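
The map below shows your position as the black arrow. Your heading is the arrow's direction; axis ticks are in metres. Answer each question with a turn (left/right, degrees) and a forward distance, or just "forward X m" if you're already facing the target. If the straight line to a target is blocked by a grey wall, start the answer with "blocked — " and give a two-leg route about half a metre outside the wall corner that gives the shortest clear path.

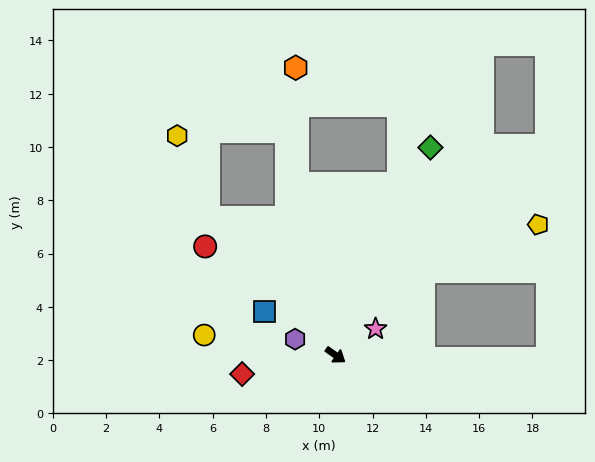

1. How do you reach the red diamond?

turn right 133°, forward 3.6 m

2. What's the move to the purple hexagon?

turn right 166°, forward 1.6 m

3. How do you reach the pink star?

turn left 69°, forward 1.8 m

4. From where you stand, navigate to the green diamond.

turn left 101°, forward 8.6 m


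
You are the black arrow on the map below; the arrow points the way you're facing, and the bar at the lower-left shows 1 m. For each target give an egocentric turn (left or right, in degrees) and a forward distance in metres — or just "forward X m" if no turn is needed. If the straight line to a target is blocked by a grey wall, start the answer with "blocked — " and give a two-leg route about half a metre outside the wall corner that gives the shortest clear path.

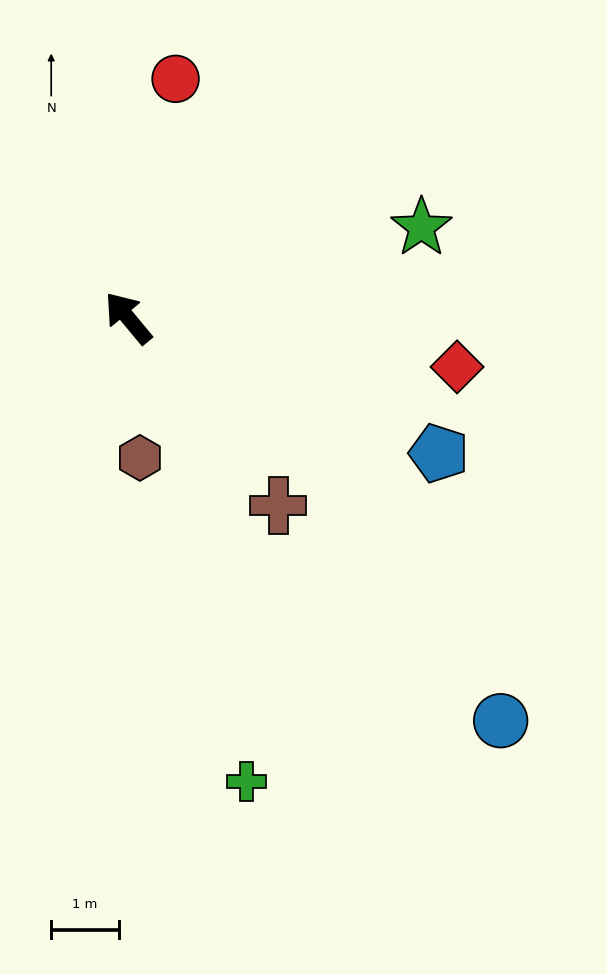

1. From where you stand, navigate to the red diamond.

turn right 138°, forward 4.9 m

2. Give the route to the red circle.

turn right 51°, forward 3.6 m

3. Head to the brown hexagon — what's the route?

turn left 145°, forward 2.1 m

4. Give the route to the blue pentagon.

turn right 153°, forward 5.0 m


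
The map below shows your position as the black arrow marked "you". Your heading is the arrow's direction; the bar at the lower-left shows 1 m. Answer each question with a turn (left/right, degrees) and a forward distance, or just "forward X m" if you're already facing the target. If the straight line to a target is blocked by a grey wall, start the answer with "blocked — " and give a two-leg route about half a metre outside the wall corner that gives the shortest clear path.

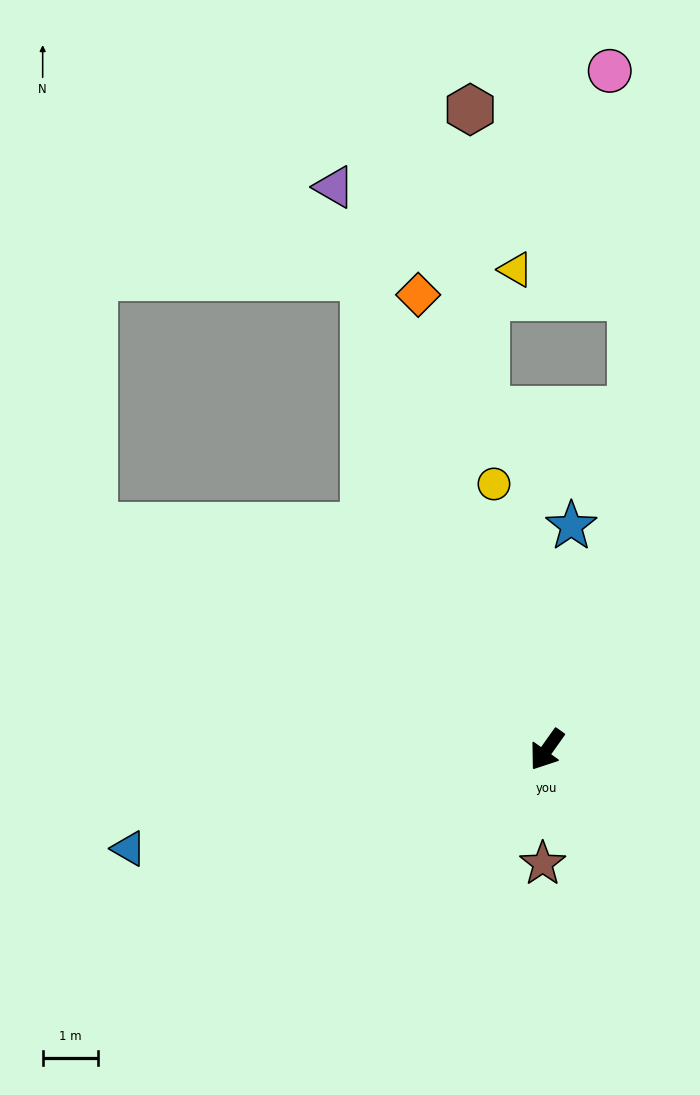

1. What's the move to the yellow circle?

turn right 133°, forward 4.9 m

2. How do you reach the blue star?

turn right 151°, forward 4.0 m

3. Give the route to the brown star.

turn left 33°, forward 2.0 m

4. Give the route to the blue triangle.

turn right 41°, forward 7.7 m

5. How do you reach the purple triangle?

turn right 124°, forward 10.8 m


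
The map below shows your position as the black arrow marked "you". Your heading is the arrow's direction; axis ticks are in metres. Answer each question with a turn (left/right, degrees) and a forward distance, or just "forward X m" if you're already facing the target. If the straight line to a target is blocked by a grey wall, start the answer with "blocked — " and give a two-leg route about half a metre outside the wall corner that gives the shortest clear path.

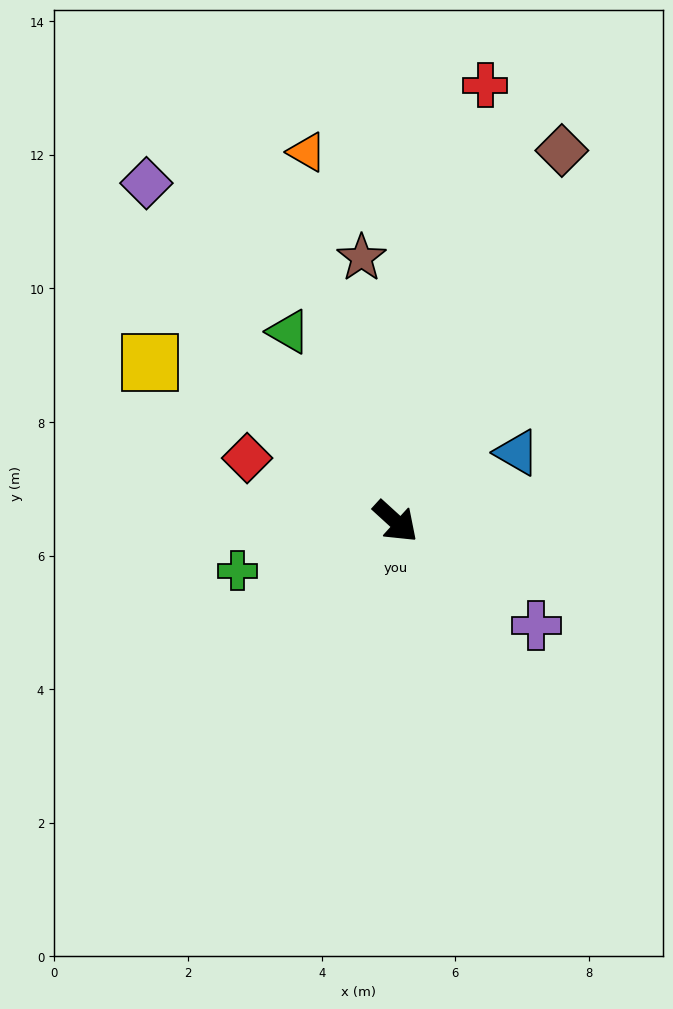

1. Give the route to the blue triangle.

turn left 72°, forward 2.1 m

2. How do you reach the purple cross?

turn left 6°, forward 2.6 m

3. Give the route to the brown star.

turn left 140°, forward 4.0 m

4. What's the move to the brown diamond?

turn left 108°, forward 6.1 m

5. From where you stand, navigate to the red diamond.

turn right 161°, forward 2.4 m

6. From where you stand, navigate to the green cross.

turn right 120°, forward 2.5 m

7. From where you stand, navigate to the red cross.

turn left 121°, forward 6.7 m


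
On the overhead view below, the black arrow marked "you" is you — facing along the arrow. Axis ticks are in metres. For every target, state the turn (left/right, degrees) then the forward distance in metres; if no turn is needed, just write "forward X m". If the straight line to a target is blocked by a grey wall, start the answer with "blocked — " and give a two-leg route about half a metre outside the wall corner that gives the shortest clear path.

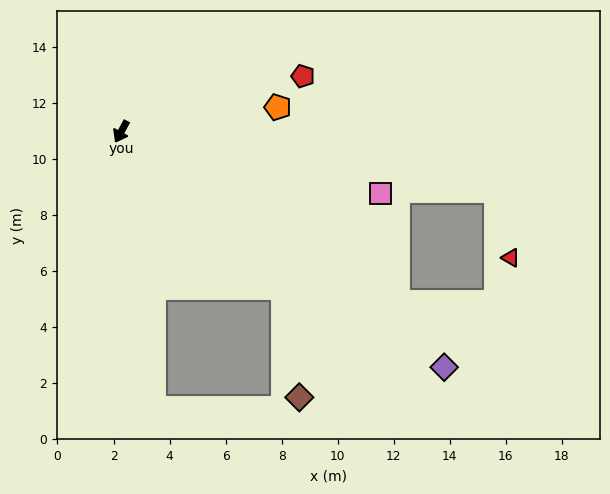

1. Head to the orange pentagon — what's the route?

turn left 127°, forward 5.7 m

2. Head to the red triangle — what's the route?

blocked — turn left 109°, forward 13.5 m, then turn right 68°, forward 2.4 m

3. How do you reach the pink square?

turn left 105°, forward 9.5 m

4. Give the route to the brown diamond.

blocked — turn left 74°, forward 8.0 m, then turn right 37°, forward 3.9 m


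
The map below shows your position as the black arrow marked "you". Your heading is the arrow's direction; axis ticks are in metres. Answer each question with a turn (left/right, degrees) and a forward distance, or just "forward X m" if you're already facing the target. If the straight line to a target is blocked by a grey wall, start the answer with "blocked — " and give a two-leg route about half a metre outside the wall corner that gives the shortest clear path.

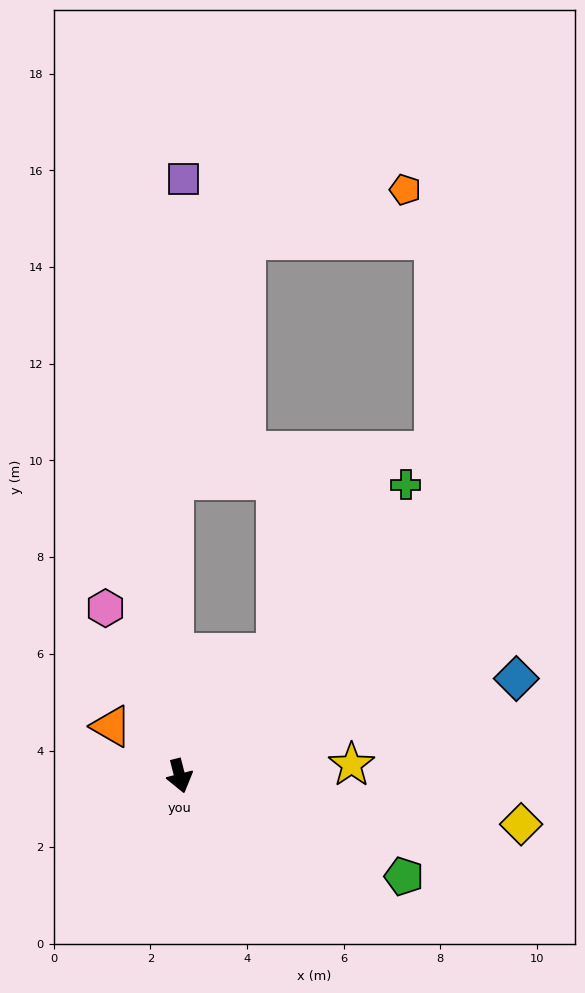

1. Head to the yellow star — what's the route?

turn left 79°, forward 3.6 m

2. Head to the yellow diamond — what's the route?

turn left 68°, forward 7.1 m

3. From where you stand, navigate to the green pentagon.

turn left 51°, forward 5.1 m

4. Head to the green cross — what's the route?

turn left 128°, forward 7.6 m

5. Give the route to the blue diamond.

turn left 92°, forward 7.2 m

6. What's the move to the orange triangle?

turn right 140°, forward 1.7 m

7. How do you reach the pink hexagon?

turn right 171°, forward 3.8 m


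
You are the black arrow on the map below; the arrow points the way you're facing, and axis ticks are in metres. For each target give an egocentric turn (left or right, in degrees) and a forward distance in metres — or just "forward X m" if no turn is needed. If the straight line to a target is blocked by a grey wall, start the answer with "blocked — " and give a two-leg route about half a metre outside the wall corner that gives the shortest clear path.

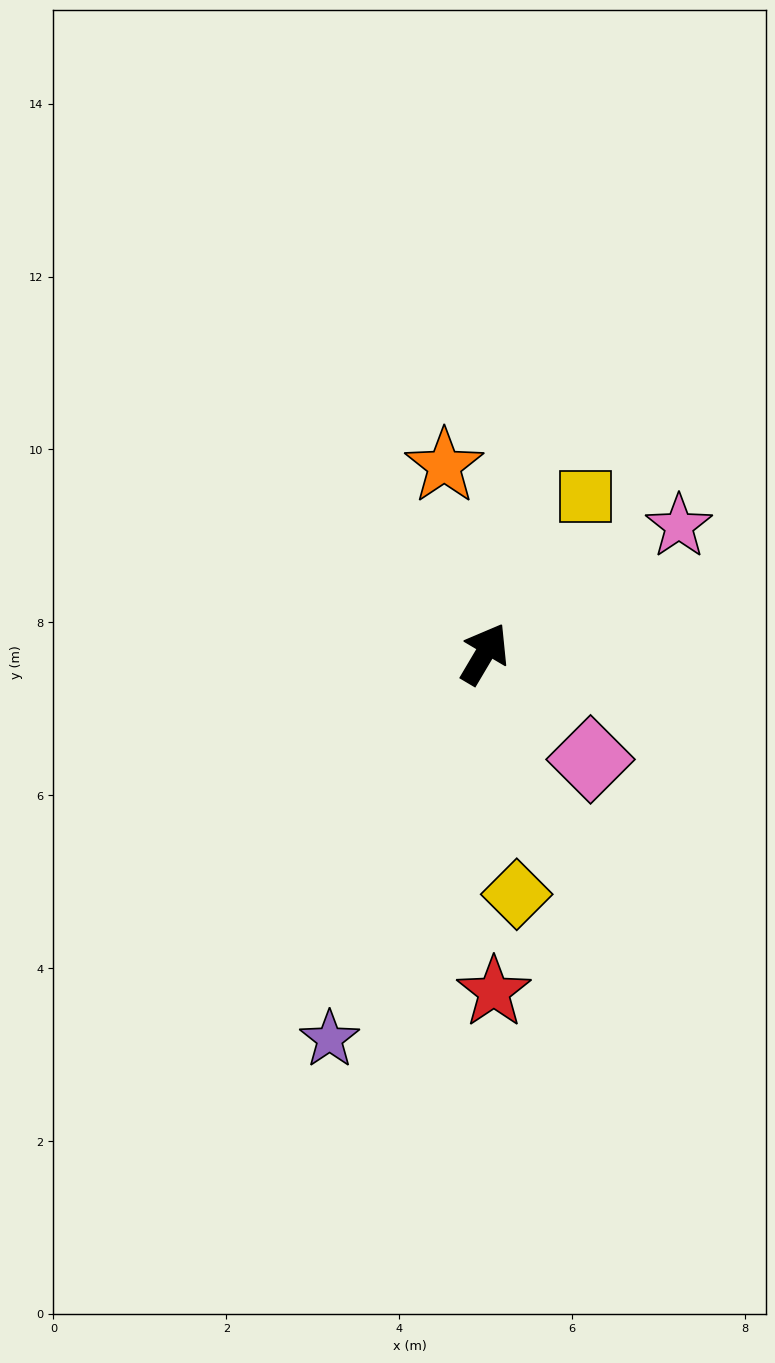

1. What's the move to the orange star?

turn left 43°, forward 2.2 m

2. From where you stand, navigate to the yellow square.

turn right 2°, forward 2.2 m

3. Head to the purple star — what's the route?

turn right 171°, forward 4.8 m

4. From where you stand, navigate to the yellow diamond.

turn right 142°, forward 2.8 m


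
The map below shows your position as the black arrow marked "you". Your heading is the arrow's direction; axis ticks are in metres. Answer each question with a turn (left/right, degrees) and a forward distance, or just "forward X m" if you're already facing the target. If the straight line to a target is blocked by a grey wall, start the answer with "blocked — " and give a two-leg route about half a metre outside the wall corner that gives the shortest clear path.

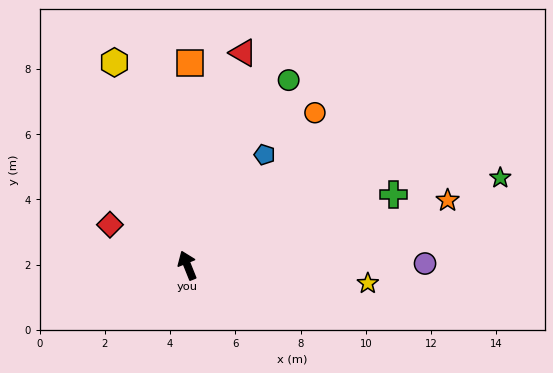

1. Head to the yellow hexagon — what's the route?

turn right 2°, forward 6.6 m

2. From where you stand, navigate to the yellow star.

turn right 118°, forward 5.6 m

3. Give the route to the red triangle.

turn right 37°, forward 6.7 m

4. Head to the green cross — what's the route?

turn right 93°, forward 6.7 m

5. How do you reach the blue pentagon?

turn right 57°, forward 4.1 m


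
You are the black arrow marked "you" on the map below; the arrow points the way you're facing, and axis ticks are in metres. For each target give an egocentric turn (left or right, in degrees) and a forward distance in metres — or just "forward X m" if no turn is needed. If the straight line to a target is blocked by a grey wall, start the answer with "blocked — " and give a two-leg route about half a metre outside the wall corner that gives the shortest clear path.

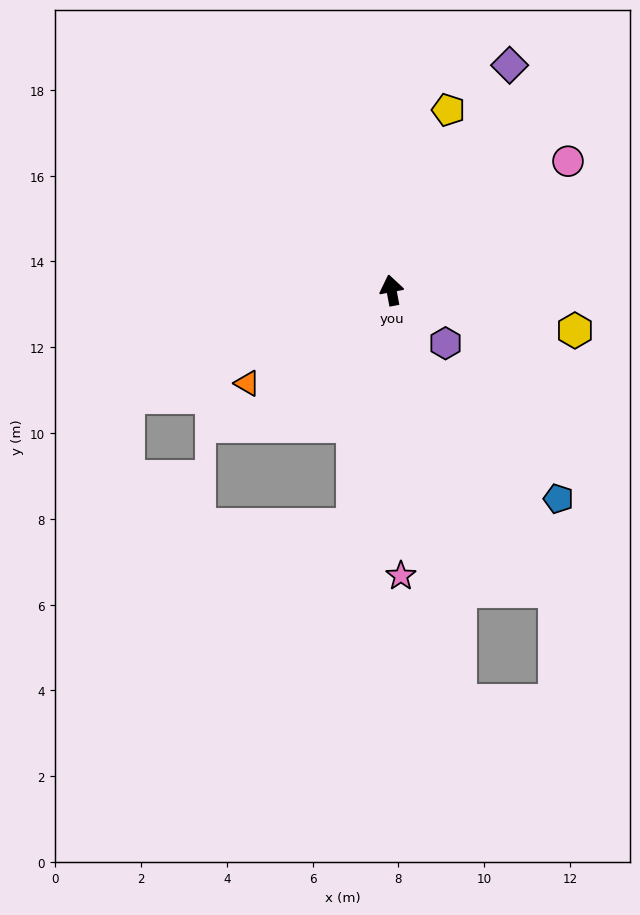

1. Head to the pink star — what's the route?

turn left 171°, forward 6.7 m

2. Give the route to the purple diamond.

turn right 38°, forward 5.9 m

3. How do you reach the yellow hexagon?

turn right 113°, forward 4.4 m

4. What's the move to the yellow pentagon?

turn right 28°, forward 4.4 m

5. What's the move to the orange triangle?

turn left 112°, forward 4.0 m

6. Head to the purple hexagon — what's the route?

turn right 145°, forward 1.8 m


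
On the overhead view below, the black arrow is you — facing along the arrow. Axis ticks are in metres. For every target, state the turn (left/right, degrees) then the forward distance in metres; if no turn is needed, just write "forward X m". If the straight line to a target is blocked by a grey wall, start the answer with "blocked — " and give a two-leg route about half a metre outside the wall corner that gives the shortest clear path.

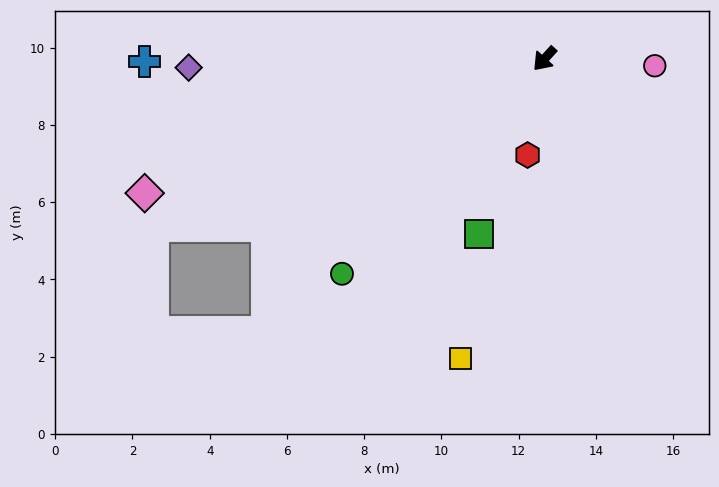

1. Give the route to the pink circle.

turn left 129°, forward 2.9 m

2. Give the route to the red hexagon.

turn left 32°, forward 2.5 m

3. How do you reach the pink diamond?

turn right 29°, forward 10.9 m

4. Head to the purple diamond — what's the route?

turn right 46°, forward 9.2 m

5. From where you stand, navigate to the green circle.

forward 7.6 m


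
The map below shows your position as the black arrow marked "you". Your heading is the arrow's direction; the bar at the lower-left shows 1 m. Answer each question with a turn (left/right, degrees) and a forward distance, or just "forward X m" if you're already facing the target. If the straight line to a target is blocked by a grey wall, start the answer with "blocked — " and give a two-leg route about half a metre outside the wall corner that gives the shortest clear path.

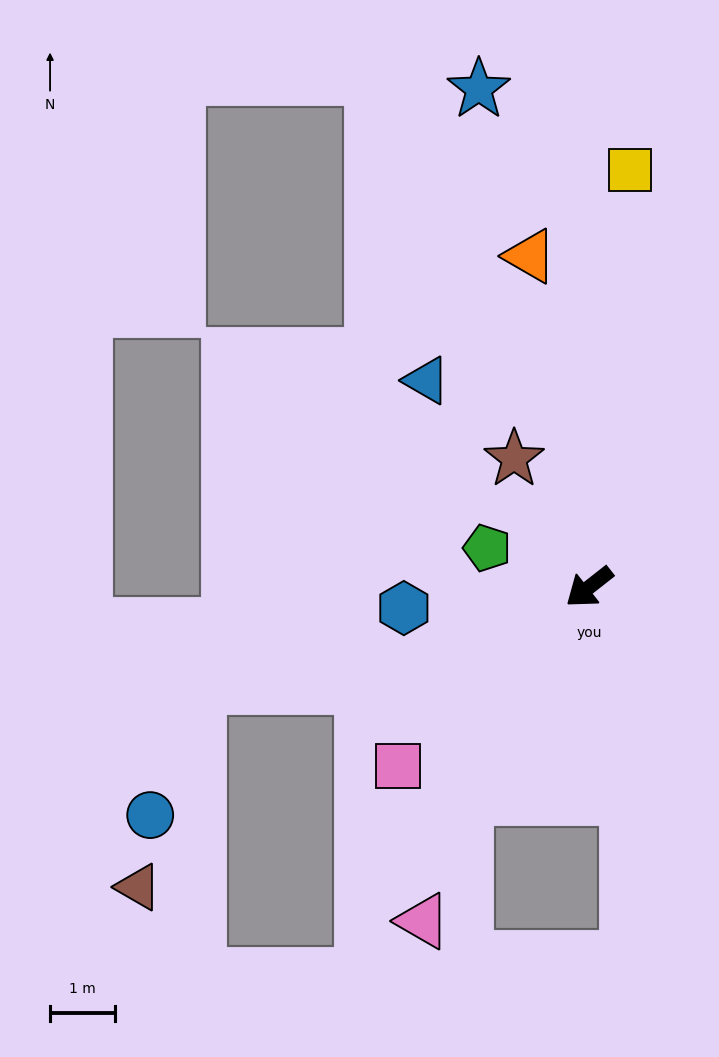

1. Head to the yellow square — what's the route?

turn right 134°, forward 6.5 m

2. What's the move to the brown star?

turn right 98°, forward 2.3 m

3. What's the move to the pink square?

turn left 5°, forward 4.0 m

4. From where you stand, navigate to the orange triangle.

turn right 118°, forward 5.2 m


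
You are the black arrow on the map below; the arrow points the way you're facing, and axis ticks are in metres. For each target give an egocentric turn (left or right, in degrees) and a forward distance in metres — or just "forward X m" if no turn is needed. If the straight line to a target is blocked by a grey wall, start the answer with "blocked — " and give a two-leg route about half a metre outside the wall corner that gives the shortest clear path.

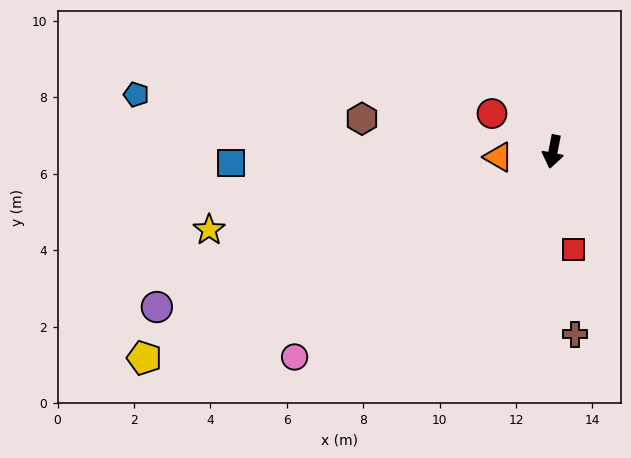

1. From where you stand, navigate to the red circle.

turn right 111°, forward 1.9 m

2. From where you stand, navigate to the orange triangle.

turn right 73°, forward 1.4 m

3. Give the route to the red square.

turn left 23°, forward 2.6 m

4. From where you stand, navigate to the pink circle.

turn right 40°, forward 8.6 m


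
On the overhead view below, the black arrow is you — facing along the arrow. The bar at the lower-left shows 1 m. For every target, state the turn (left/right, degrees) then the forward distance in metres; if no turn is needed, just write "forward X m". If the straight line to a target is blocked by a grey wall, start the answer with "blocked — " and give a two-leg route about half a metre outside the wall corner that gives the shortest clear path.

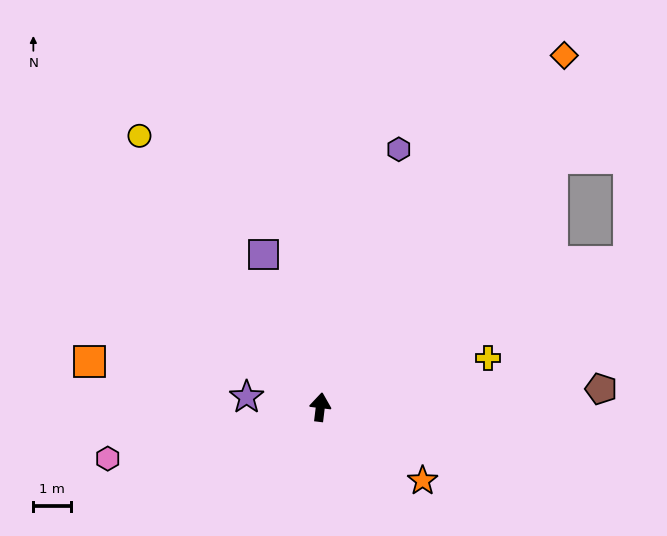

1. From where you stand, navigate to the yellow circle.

turn left 41°, forward 8.6 m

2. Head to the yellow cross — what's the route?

turn right 67°, forward 4.6 m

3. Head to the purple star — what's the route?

turn left 89°, forward 2.0 m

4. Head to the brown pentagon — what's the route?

turn right 79°, forward 7.5 m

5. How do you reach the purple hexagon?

turn right 10°, forward 7.1 m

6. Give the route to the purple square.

turn left 27°, forward 4.3 m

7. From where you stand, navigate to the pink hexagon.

turn left 111°, forward 5.8 m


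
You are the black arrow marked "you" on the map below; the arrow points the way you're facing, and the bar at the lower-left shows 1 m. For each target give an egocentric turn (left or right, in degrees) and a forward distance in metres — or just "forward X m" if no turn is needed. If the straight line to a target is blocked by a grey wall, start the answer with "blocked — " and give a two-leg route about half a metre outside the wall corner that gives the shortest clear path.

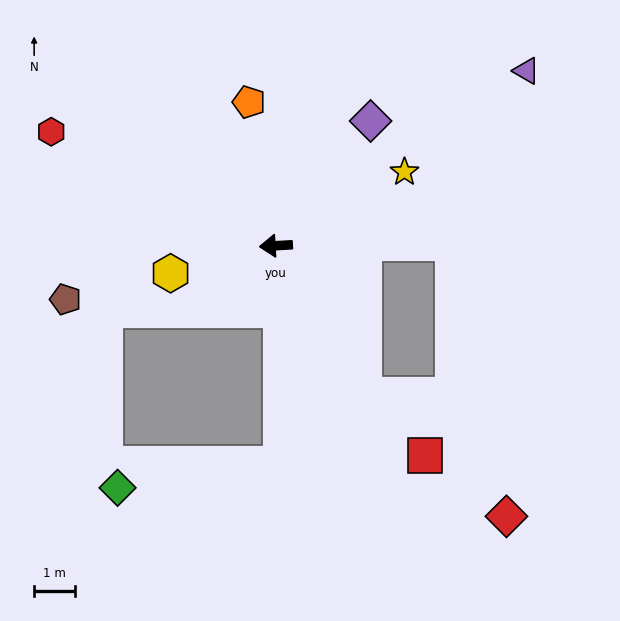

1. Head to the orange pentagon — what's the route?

turn right 83°, forward 3.6 m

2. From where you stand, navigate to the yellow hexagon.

turn left 11°, forward 2.7 m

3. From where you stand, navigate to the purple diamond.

turn right 131°, forward 3.8 m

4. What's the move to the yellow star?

turn right 153°, forward 3.6 m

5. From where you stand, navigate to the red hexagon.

turn right 30°, forward 6.1 m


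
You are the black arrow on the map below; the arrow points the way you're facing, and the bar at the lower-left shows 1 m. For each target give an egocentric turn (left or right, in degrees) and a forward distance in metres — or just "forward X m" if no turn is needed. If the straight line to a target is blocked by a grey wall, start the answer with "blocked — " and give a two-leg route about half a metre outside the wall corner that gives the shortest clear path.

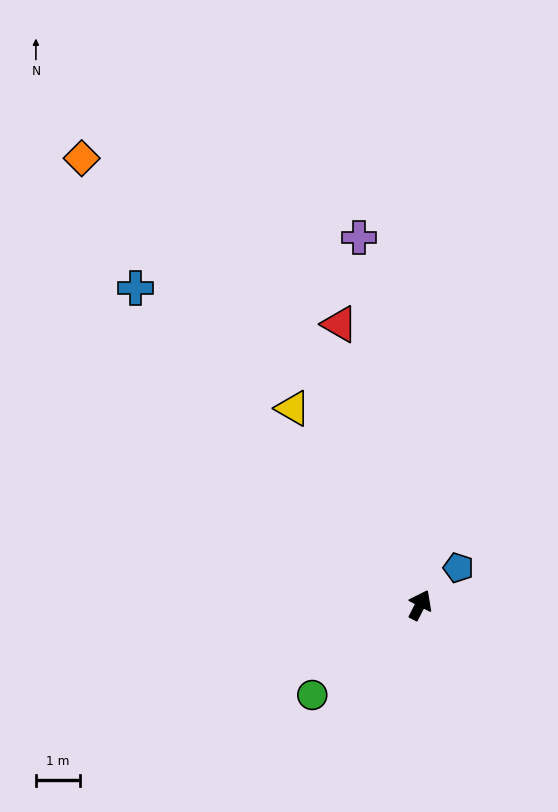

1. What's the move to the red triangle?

turn left 43°, forward 6.7 m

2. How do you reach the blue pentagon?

turn right 19°, forward 1.2 m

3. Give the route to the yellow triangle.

turn left 60°, forward 5.4 m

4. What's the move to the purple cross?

turn left 36°, forward 8.5 m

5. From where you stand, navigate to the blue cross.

turn left 69°, forward 9.8 m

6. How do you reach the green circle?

turn left 157°, forward 3.2 m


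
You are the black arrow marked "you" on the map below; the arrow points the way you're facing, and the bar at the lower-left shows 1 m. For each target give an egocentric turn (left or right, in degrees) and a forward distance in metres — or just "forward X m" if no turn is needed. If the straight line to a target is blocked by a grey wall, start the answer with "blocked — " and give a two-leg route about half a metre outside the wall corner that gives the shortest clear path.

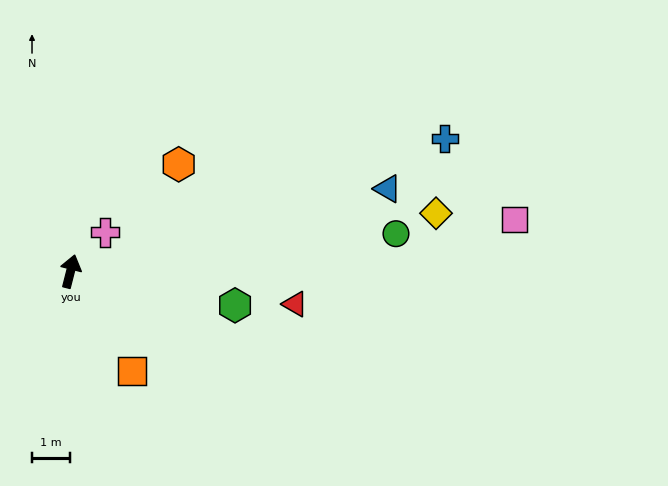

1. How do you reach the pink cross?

turn right 27°, forward 1.4 m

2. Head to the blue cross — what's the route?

turn right 56°, forward 10.3 m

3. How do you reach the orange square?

turn right 134°, forward 3.1 m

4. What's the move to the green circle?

turn right 69°, forward 8.5 m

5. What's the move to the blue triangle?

turn right 61°, forward 8.5 m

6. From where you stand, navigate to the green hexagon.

turn right 87°, forward 4.4 m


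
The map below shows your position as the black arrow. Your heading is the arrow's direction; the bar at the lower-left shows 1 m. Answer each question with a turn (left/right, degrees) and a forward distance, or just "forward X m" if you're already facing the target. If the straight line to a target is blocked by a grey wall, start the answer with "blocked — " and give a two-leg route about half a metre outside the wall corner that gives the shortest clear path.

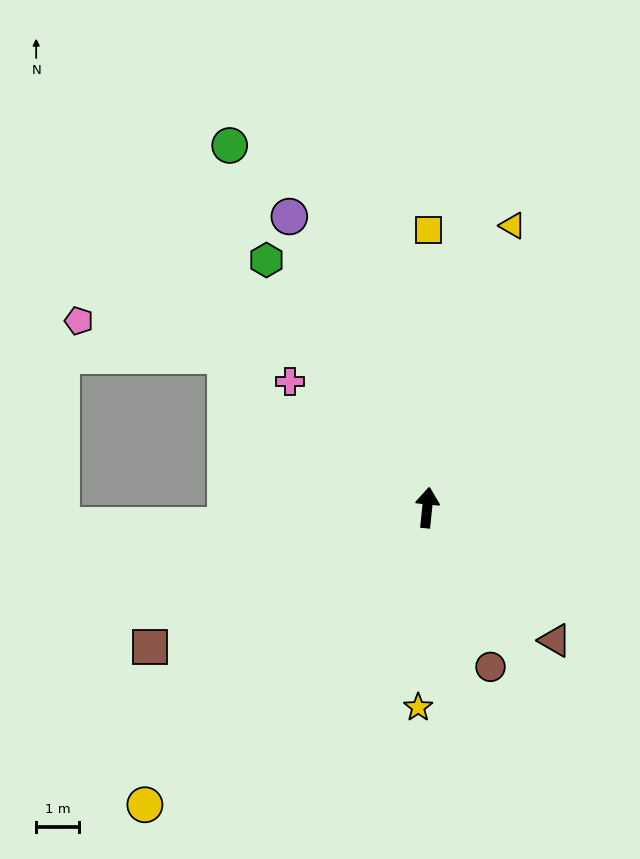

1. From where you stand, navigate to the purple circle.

turn left 31°, forward 7.6 m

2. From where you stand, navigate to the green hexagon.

turn left 39°, forward 6.9 m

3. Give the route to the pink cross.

turn left 53°, forward 4.4 m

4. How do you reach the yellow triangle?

turn right 11°, forward 6.9 m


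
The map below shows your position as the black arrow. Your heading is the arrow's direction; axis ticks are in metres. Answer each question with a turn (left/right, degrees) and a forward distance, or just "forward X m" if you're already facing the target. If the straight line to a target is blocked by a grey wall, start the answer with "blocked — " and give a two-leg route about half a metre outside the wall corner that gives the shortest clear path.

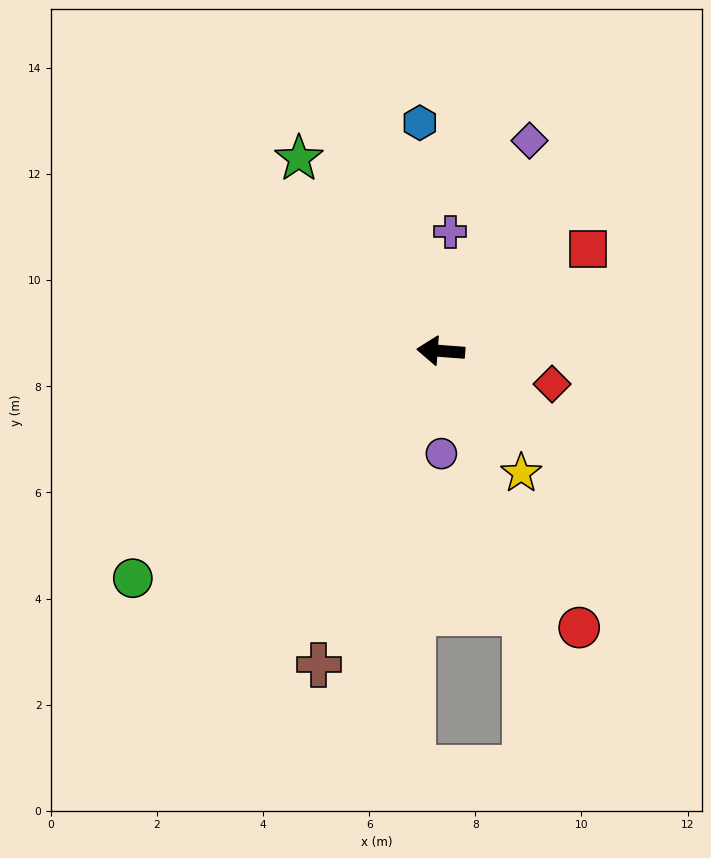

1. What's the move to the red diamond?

turn left 168°, forward 2.2 m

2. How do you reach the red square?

turn right 141°, forward 3.4 m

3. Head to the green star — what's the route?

turn right 49°, forward 4.5 m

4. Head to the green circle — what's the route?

turn left 41°, forward 7.2 m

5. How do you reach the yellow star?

turn left 128°, forward 2.8 m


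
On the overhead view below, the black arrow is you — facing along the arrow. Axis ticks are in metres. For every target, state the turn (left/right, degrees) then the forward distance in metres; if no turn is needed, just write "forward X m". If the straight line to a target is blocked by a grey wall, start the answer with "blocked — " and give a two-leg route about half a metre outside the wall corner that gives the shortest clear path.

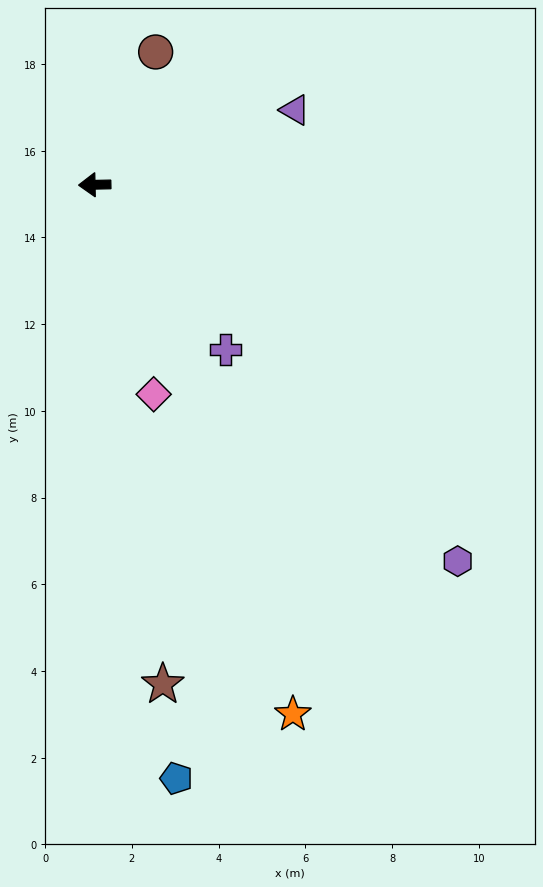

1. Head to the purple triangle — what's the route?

turn right 161°, forward 4.9 m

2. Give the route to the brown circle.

turn right 116°, forward 3.4 m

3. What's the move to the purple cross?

turn left 127°, forward 4.9 m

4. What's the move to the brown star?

turn left 96°, forward 11.6 m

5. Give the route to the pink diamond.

turn left 104°, forward 5.0 m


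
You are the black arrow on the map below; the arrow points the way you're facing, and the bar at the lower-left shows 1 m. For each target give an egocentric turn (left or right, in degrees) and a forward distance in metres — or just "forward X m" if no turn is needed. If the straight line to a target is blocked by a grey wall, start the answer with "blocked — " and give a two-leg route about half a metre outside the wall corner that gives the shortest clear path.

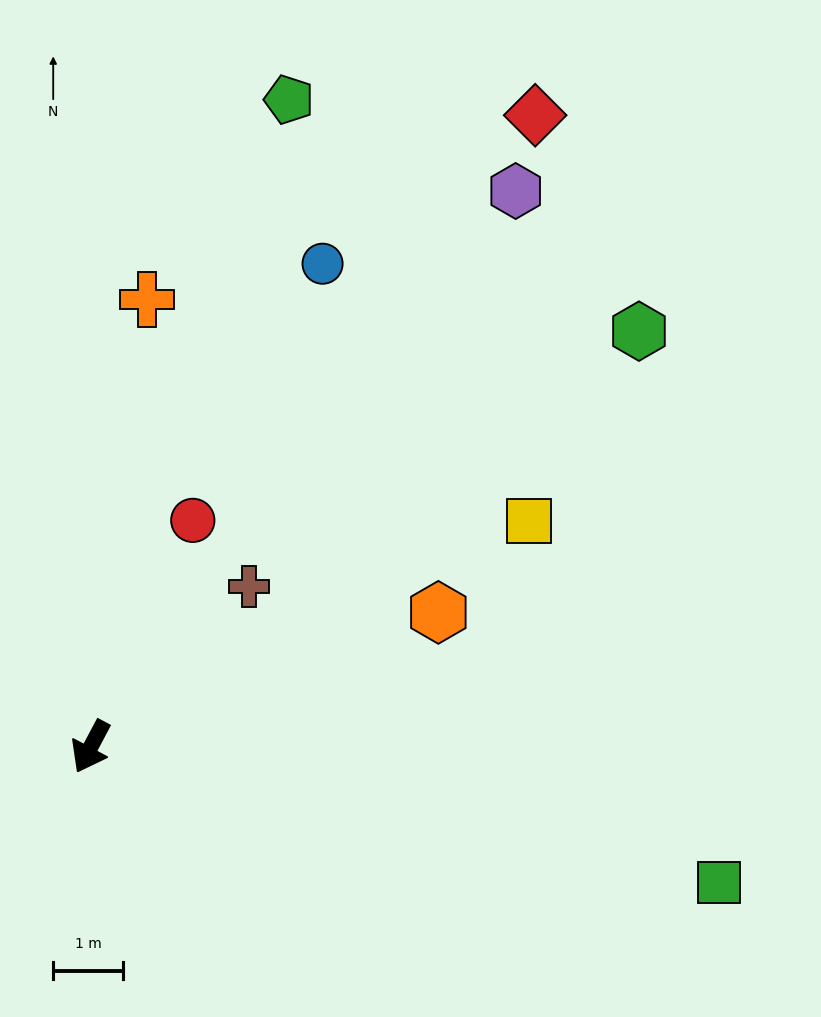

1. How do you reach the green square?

turn left 106°, forward 9.2 m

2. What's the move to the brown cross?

turn left 163°, forward 3.2 m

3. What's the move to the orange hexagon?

turn left 139°, forward 5.3 m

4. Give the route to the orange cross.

turn right 159°, forward 6.4 m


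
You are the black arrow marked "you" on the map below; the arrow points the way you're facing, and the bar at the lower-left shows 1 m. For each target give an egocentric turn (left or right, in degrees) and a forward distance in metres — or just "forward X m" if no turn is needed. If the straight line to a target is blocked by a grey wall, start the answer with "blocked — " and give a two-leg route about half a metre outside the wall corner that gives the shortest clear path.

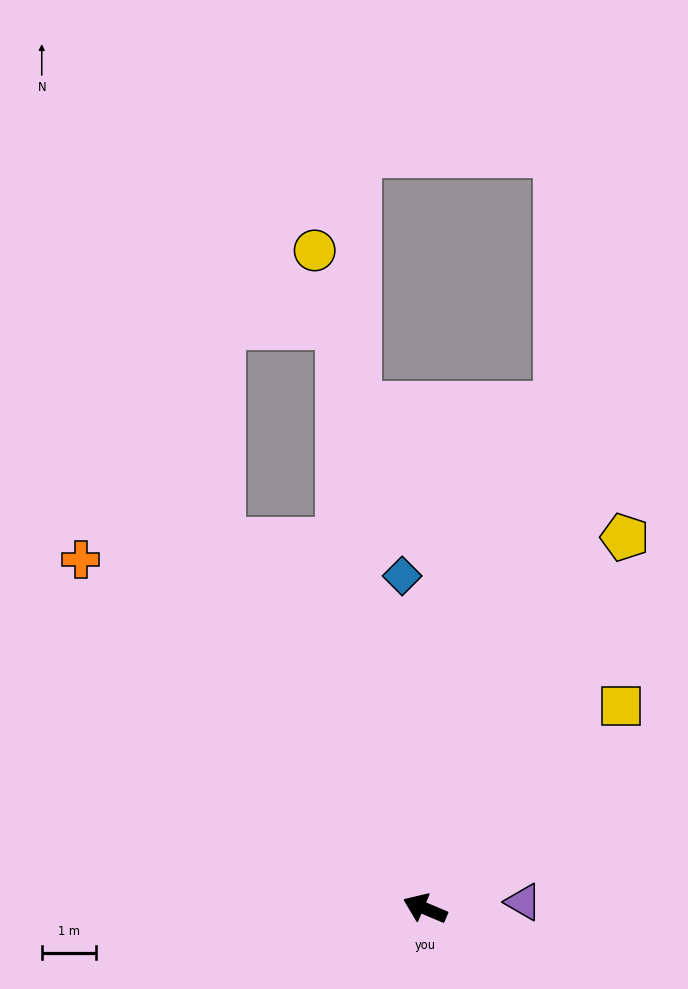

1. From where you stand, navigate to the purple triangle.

turn right 153°, forward 1.8 m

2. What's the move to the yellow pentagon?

turn right 95°, forward 7.8 m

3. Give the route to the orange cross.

turn right 23°, forward 9.0 m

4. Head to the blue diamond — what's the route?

turn right 63°, forward 6.1 m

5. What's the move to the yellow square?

turn right 111°, forward 5.2 m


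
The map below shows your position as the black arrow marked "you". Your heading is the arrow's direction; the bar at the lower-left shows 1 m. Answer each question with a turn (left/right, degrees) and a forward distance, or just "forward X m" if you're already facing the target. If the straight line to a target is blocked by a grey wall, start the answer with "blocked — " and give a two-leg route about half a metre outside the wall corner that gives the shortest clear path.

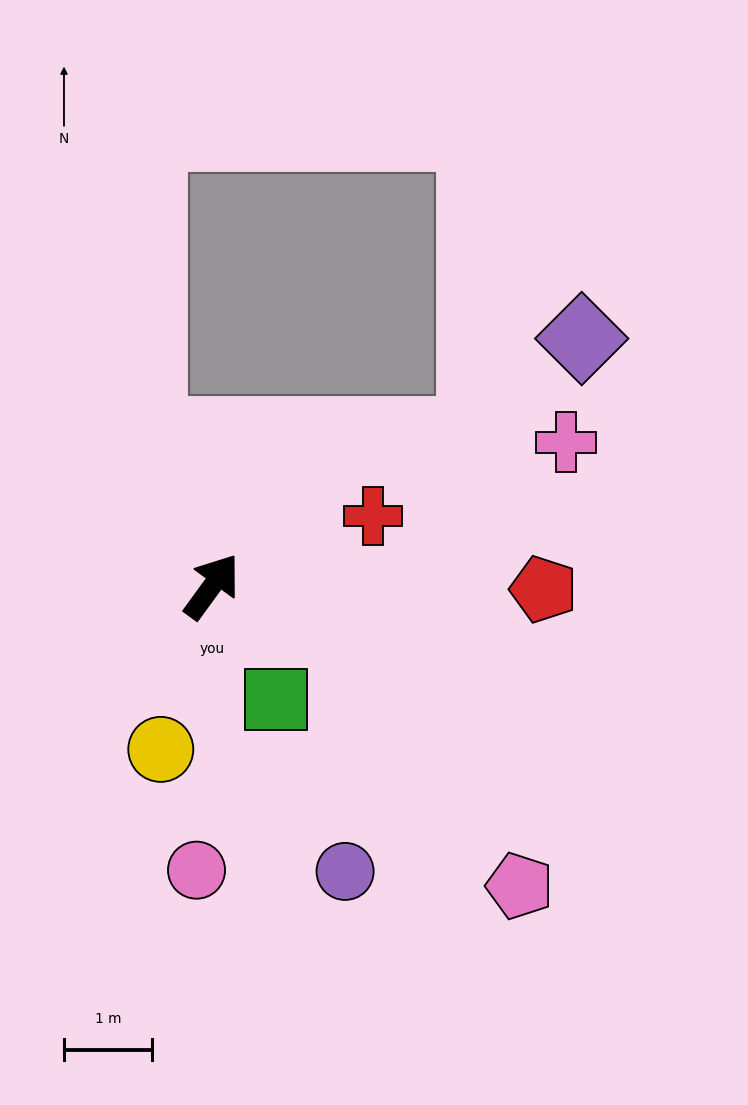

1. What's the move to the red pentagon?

turn right 54°, forward 3.8 m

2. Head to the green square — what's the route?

turn right 114°, forward 1.5 m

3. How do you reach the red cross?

turn right 30°, forward 2.0 m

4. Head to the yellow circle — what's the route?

turn right 161°, forward 1.9 m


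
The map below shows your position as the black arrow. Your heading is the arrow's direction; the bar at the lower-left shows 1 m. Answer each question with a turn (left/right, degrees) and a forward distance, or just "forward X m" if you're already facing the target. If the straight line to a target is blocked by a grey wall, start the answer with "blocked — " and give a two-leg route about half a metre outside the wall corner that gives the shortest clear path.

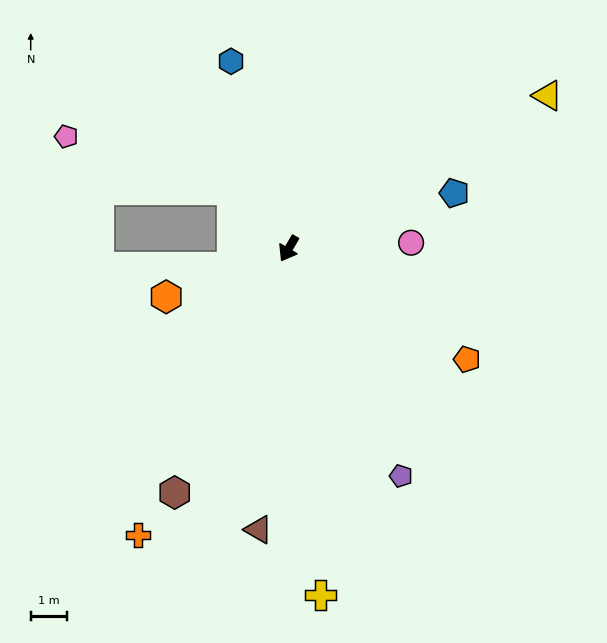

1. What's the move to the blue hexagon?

turn right 132°, forward 5.4 m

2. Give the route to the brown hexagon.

turn left 5°, forward 7.4 m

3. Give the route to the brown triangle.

turn left 24°, forward 7.8 m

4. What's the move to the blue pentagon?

turn left 139°, forward 4.8 m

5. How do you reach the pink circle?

turn left 123°, forward 3.4 m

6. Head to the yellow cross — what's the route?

turn left 36°, forward 9.6 m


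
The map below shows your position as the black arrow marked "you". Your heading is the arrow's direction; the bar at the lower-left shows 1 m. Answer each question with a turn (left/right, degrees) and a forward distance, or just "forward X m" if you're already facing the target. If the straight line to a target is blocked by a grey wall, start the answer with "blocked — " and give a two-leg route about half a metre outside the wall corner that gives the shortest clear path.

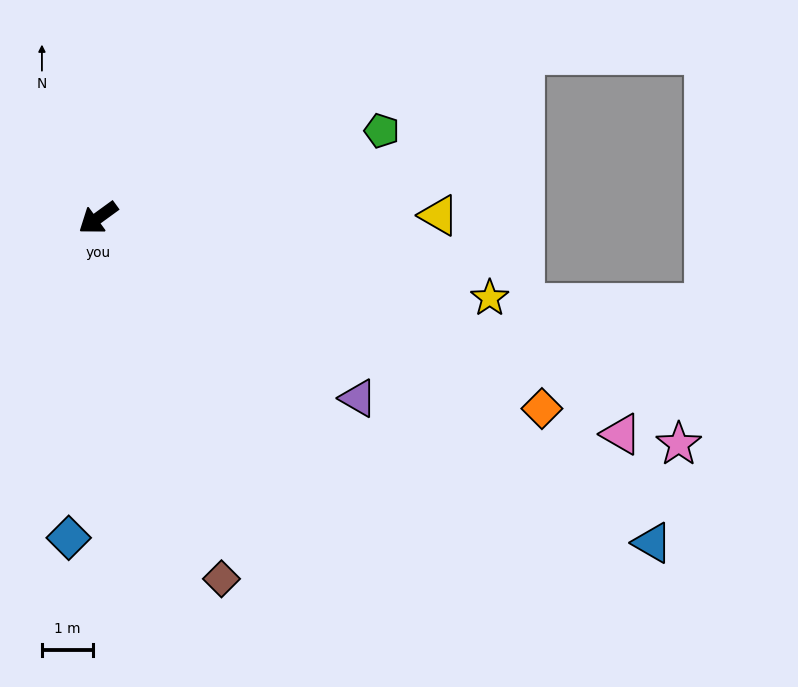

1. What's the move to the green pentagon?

turn left 161°, forward 5.8 m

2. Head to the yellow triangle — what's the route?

turn left 144°, forward 6.6 m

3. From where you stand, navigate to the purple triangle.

turn left 109°, forward 6.1 m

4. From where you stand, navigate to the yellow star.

turn left 132°, forward 7.8 m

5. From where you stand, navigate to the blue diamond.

turn left 49°, forward 6.2 m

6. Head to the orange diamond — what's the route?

turn left 121°, forward 9.4 m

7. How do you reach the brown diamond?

turn left 73°, forward 7.4 m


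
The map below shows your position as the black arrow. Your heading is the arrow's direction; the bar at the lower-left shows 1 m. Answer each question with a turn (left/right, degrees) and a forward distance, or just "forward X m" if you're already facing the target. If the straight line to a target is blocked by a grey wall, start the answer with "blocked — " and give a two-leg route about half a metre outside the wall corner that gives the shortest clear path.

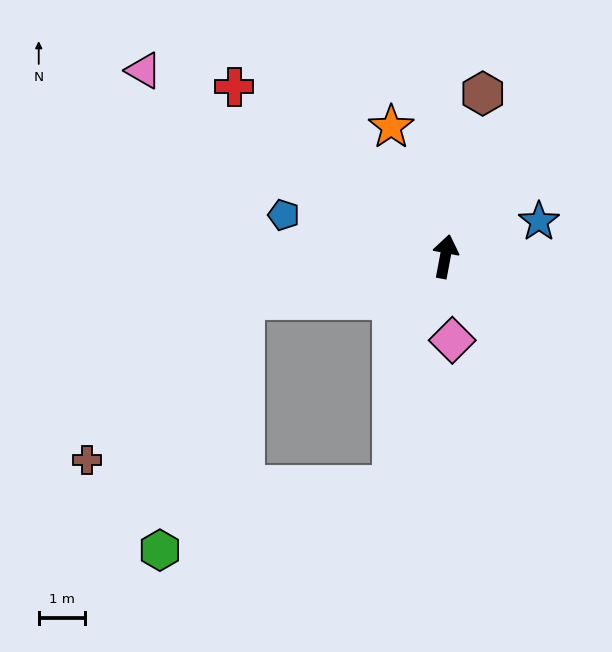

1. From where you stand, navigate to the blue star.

turn right 59°, forward 2.1 m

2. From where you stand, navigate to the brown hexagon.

turn right 2°, forward 3.6 m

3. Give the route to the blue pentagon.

turn left 86°, forward 3.6 m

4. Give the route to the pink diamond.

turn right 165°, forward 1.8 m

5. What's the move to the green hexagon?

blocked — turn left 113°, forward 4.4 m, then turn left 59°, forward 5.7 m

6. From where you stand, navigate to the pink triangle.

turn left 69°, forward 7.6 m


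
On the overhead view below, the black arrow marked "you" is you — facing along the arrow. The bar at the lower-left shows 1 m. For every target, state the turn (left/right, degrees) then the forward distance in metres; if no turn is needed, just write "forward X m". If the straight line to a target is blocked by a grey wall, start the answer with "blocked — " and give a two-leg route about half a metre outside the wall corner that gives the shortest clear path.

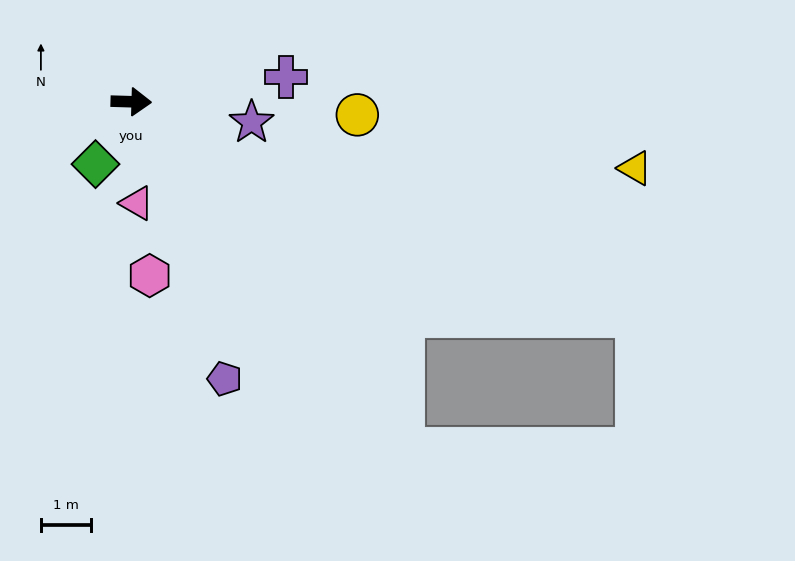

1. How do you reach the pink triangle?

turn right 85°, forward 2.0 m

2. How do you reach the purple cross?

turn left 11°, forward 3.1 m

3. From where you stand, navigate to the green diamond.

turn right 118°, forward 1.4 m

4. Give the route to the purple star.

turn right 8°, forward 2.4 m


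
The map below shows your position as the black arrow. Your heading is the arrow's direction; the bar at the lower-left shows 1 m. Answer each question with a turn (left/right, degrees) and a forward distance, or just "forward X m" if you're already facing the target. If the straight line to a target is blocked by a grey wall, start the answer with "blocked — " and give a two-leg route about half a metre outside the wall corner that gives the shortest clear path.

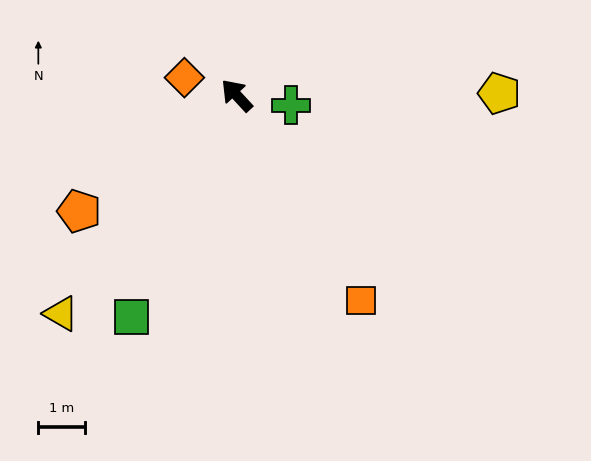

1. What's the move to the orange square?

turn left 168°, forward 5.1 m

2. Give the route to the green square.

turn left 112°, forward 5.3 m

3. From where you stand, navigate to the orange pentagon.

turn left 84°, forward 4.2 m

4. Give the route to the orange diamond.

turn left 29°, forward 1.2 m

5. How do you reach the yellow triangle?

turn left 98°, forward 6.0 m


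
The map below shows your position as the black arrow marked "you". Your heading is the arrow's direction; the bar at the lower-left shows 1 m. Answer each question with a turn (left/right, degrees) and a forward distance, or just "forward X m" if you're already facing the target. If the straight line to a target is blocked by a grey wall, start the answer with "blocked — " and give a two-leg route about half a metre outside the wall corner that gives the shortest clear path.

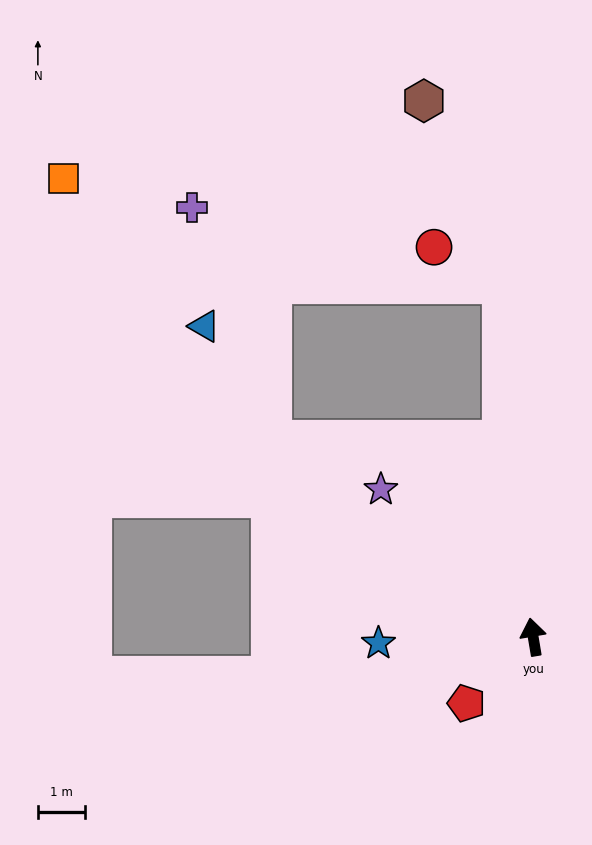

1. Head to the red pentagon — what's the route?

turn left 125°, forward 2.0 m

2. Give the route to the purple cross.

blocked — turn left 44°, forward 6.9 m, then turn right 35°, forward 5.2 m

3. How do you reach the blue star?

turn left 83°, forward 3.3 m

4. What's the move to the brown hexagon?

blocked — turn right 5°, forward 7.5 m, then turn left 19°, forward 4.2 m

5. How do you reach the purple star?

turn left 36°, forward 4.5 m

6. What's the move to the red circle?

blocked — turn right 5°, forward 7.5 m, then turn left 57°, forward 1.6 m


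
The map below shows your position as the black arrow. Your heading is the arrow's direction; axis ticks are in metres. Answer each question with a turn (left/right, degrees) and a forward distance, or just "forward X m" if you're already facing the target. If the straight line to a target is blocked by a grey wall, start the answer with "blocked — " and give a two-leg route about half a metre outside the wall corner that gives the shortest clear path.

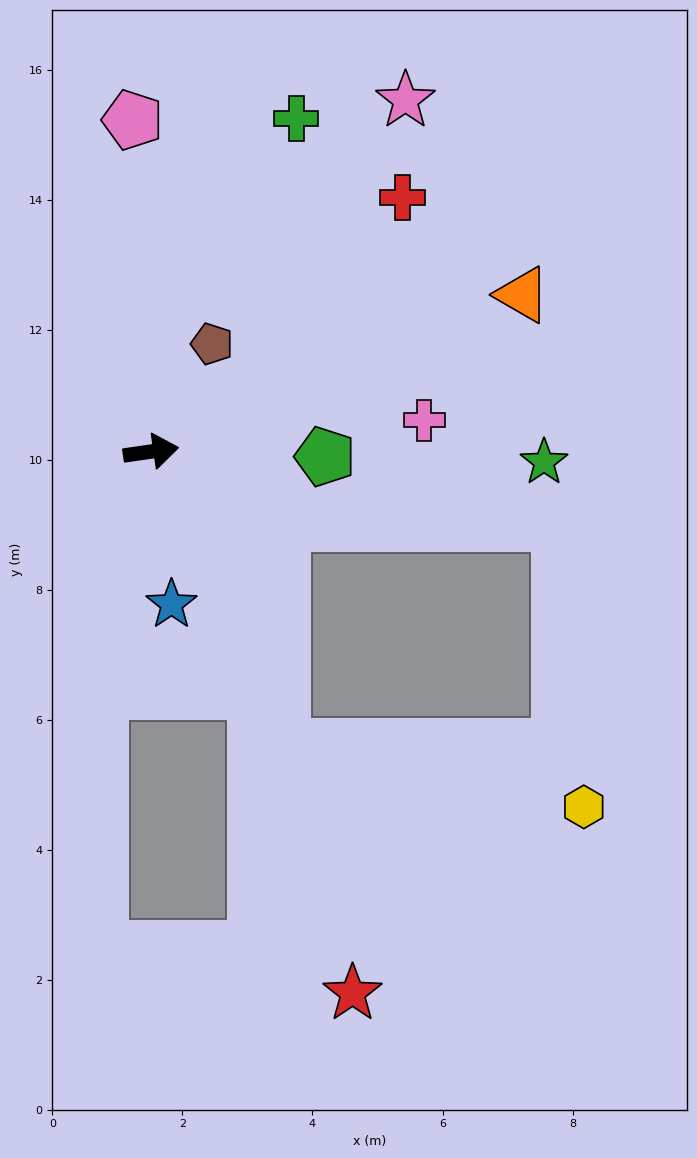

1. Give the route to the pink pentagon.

turn left 85°, forward 5.1 m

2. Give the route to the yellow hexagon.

blocked — turn right 74°, forward 5.0 m, then turn left 54°, forward 4.7 m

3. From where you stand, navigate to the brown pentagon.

turn left 52°, forward 1.9 m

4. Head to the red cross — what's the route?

turn left 37°, forward 5.5 m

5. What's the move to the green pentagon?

turn right 10°, forward 2.7 m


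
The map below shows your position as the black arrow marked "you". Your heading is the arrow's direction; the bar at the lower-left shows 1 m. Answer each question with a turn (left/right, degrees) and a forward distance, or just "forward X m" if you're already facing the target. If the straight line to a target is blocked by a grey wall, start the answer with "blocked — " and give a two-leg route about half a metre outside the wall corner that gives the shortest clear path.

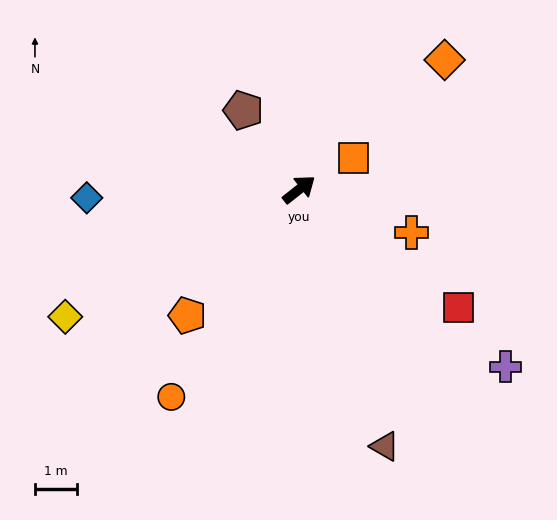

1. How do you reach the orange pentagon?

turn right 170°, forward 4.0 m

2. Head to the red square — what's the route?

turn right 75°, forward 4.7 m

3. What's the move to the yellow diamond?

turn left 170°, forward 6.4 m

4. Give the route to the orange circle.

turn right 160°, forward 5.8 m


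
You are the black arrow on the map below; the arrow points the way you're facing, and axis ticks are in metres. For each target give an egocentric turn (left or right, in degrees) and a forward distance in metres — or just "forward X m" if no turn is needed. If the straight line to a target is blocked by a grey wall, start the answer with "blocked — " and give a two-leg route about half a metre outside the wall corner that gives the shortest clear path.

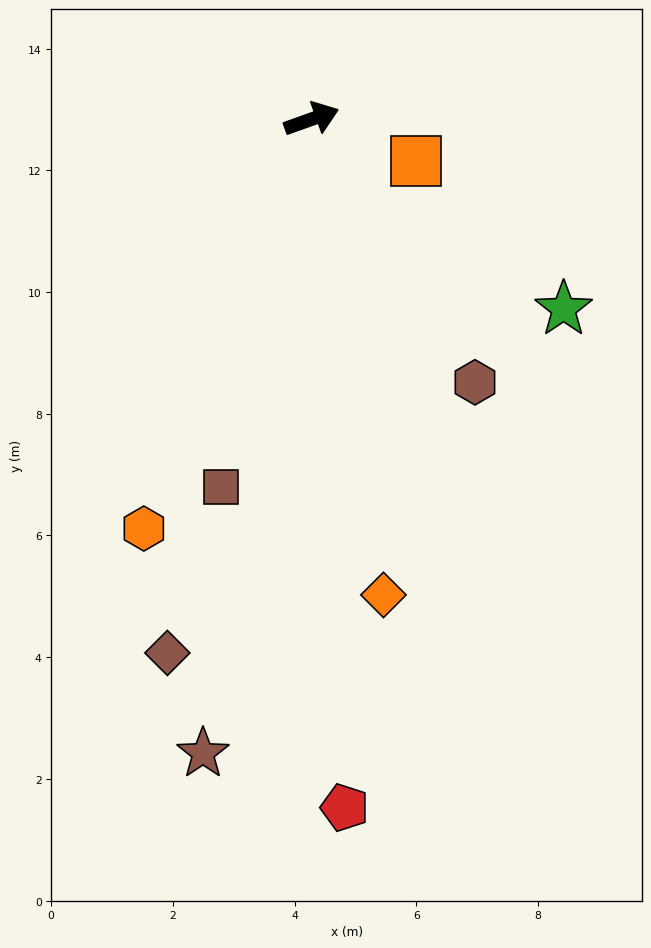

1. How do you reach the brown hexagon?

turn right 78°, forward 5.1 m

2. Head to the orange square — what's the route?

turn right 41°, forward 1.9 m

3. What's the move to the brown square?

turn right 123°, forward 6.2 m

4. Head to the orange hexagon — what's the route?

turn right 132°, forward 7.3 m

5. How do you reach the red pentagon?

turn right 107°, forward 11.3 m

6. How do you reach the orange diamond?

turn right 101°, forward 7.9 m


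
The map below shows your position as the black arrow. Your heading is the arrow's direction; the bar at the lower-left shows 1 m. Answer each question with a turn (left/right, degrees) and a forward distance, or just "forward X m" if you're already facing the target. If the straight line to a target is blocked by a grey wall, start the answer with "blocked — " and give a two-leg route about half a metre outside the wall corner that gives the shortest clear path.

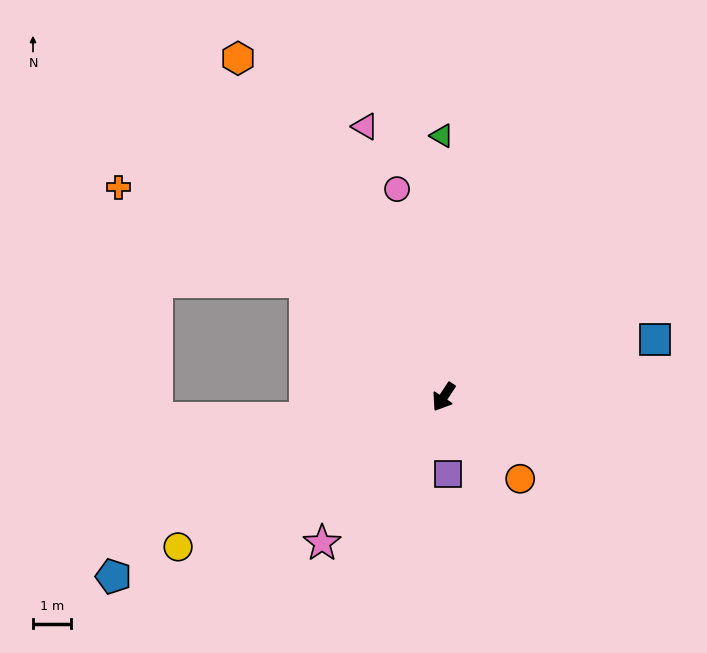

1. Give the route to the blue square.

turn left 138°, forward 5.7 m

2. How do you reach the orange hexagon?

turn right 115°, forward 10.4 m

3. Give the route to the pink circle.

turn right 134°, forward 5.6 m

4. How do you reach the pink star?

turn right 6°, forward 5.0 m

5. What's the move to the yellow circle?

turn right 27°, forward 8.0 m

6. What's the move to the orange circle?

turn left 76°, forward 2.9 m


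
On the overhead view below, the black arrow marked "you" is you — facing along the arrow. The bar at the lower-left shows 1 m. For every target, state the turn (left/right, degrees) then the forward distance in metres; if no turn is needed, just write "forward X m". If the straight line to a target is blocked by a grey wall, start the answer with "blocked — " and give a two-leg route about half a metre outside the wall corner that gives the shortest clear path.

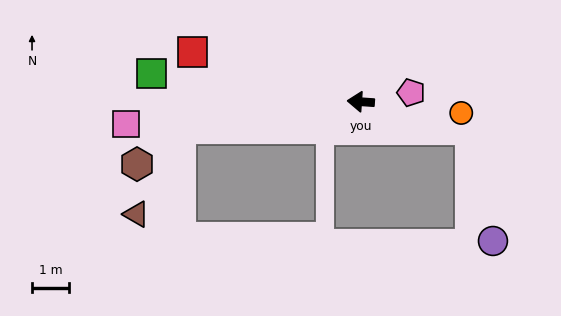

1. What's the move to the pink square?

turn left 9°, forward 6.4 m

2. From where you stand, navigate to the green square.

turn right 4°, forward 5.7 m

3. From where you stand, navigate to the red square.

turn right 13°, forward 4.7 m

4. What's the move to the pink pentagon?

turn right 166°, forward 1.4 m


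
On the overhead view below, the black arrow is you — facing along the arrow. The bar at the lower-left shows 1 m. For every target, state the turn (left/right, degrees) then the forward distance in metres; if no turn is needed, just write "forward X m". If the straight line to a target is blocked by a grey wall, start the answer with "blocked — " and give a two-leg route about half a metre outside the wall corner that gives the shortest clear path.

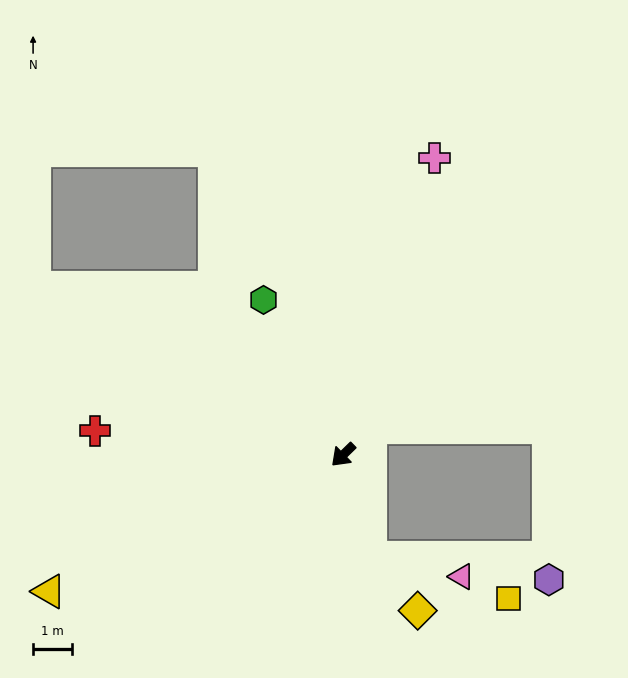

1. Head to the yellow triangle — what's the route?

turn right 19°, forward 8.2 m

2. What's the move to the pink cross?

turn right 151°, forward 7.9 m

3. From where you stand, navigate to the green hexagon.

turn right 107°, forward 4.4 m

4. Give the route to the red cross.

turn right 50°, forward 6.3 m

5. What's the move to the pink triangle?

blocked — turn left 60°, forward 2.7 m, then turn left 64°, forward 2.4 m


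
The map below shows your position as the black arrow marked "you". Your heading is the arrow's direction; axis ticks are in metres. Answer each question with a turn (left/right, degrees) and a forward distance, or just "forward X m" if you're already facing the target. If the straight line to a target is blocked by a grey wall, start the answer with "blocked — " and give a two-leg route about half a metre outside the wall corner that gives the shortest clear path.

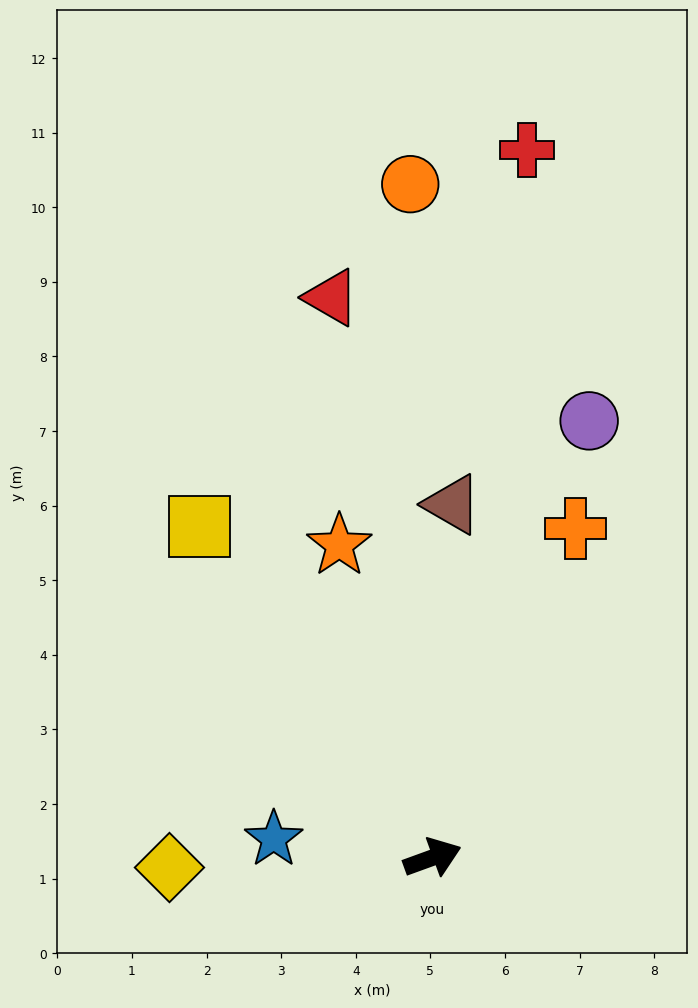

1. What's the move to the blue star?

turn left 153°, forward 2.1 m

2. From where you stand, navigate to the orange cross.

turn left 47°, forward 4.8 m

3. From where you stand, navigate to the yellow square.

turn left 105°, forward 5.4 m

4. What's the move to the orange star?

turn left 87°, forward 4.4 m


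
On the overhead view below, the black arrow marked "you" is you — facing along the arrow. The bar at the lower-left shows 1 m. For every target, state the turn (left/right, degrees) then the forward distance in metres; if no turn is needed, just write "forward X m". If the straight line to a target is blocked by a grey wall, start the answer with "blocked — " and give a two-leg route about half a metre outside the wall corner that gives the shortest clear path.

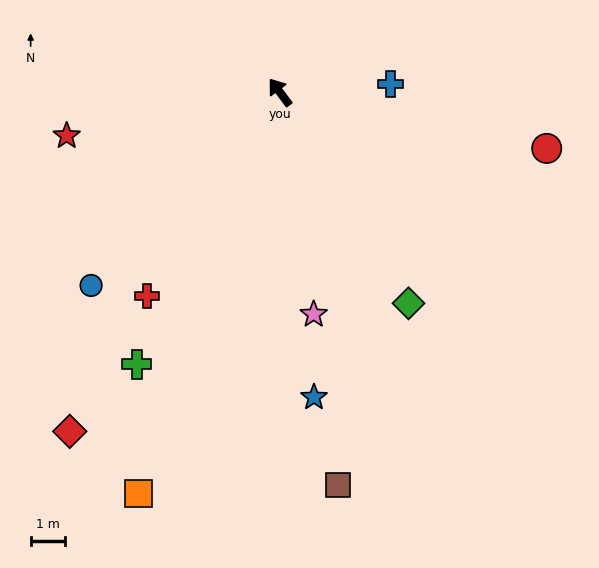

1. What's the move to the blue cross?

turn right 123°, forward 3.2 m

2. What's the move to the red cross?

turn left 110°, forward 7.0 m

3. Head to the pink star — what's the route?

turn left 152°, forward 6.5 m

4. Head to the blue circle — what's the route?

turn left 99°, forward 7.8 m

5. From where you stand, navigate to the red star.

turn left 65°, forward 6.3 m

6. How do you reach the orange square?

turn left 124°, forward 12.3 m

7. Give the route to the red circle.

turn right 139°, forward 7.9 m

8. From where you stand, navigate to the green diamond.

turn left 175°, forward 7.1 m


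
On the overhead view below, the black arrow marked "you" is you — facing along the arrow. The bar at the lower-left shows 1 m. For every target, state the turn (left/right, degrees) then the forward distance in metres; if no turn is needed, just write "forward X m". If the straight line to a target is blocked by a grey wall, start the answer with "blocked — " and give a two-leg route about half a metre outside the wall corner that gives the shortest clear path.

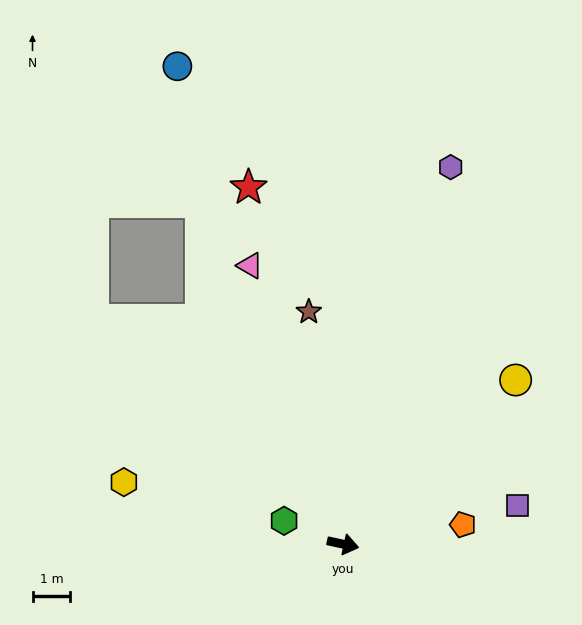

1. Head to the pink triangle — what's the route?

turn left 121°, forward 7.7 m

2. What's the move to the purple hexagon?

turn left 86°, forward 10.3 m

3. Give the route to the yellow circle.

turn left 56°, forward 6.3 m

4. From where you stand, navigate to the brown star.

turn left 111°, forward 6.2 m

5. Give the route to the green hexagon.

turn left 171°, forward 1.7 m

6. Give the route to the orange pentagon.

turn left 21°, forward 3.2 m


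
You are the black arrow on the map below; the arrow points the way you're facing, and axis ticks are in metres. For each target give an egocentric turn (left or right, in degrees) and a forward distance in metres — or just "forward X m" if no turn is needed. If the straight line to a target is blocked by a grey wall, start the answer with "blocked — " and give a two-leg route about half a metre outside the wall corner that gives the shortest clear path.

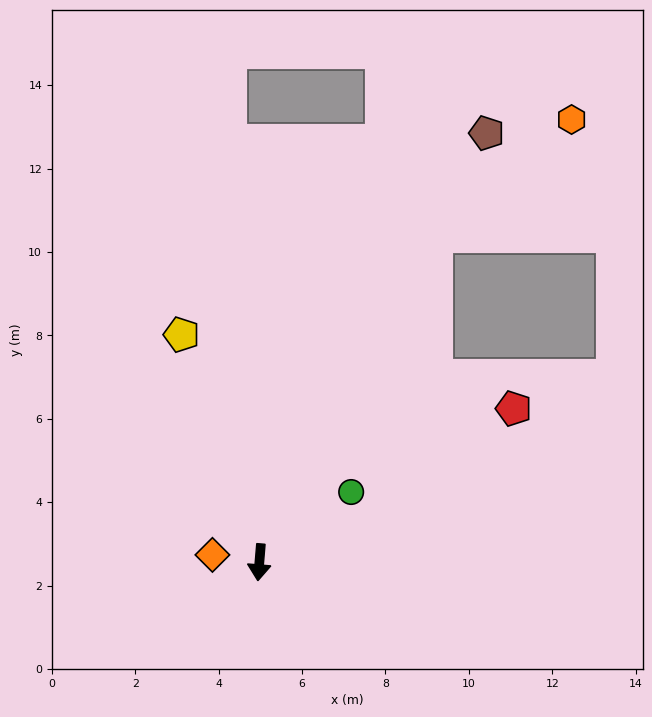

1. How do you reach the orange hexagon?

blocked — turn left 156°, forward 8.9 m, then turn right 21°, forward 4.3 m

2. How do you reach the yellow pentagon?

turn right 156°, forward 5.8 m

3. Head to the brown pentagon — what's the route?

turn left 157°, forward 11.6 m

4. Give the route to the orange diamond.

turn right 94°, forward 1.1 m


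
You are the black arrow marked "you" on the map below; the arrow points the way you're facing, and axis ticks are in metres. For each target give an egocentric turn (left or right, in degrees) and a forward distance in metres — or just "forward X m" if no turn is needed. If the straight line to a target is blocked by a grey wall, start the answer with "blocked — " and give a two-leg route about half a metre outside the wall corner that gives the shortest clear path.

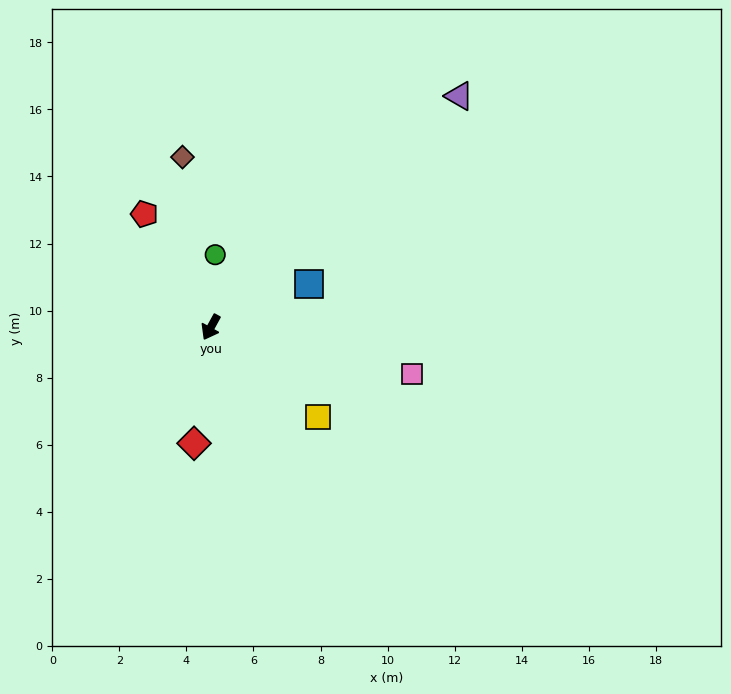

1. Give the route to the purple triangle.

turn left 162°, forward 10.1 m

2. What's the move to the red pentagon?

turn right 121°, forward 3.9 m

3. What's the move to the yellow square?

turn left 79°, forward 4.2 m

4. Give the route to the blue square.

turn left 143°, forward 3.2 m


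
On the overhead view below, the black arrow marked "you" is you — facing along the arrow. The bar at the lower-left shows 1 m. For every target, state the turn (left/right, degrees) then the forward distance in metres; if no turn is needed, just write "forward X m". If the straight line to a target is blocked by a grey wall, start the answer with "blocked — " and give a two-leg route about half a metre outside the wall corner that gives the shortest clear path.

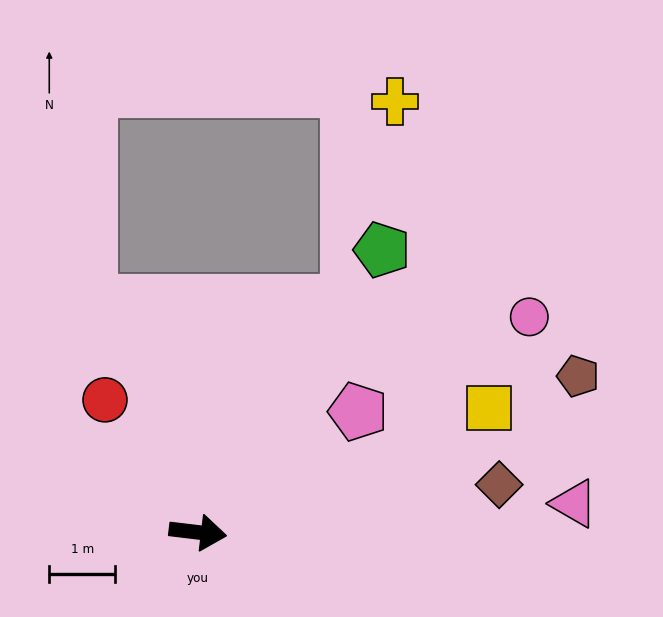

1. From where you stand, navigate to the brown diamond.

turn left 16°, forward 4.6 m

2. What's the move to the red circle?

turn left 132°, forward 2.4 m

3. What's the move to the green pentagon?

turn left 64°, forward 5.1 m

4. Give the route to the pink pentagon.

turn left 44°, forward 3.0 m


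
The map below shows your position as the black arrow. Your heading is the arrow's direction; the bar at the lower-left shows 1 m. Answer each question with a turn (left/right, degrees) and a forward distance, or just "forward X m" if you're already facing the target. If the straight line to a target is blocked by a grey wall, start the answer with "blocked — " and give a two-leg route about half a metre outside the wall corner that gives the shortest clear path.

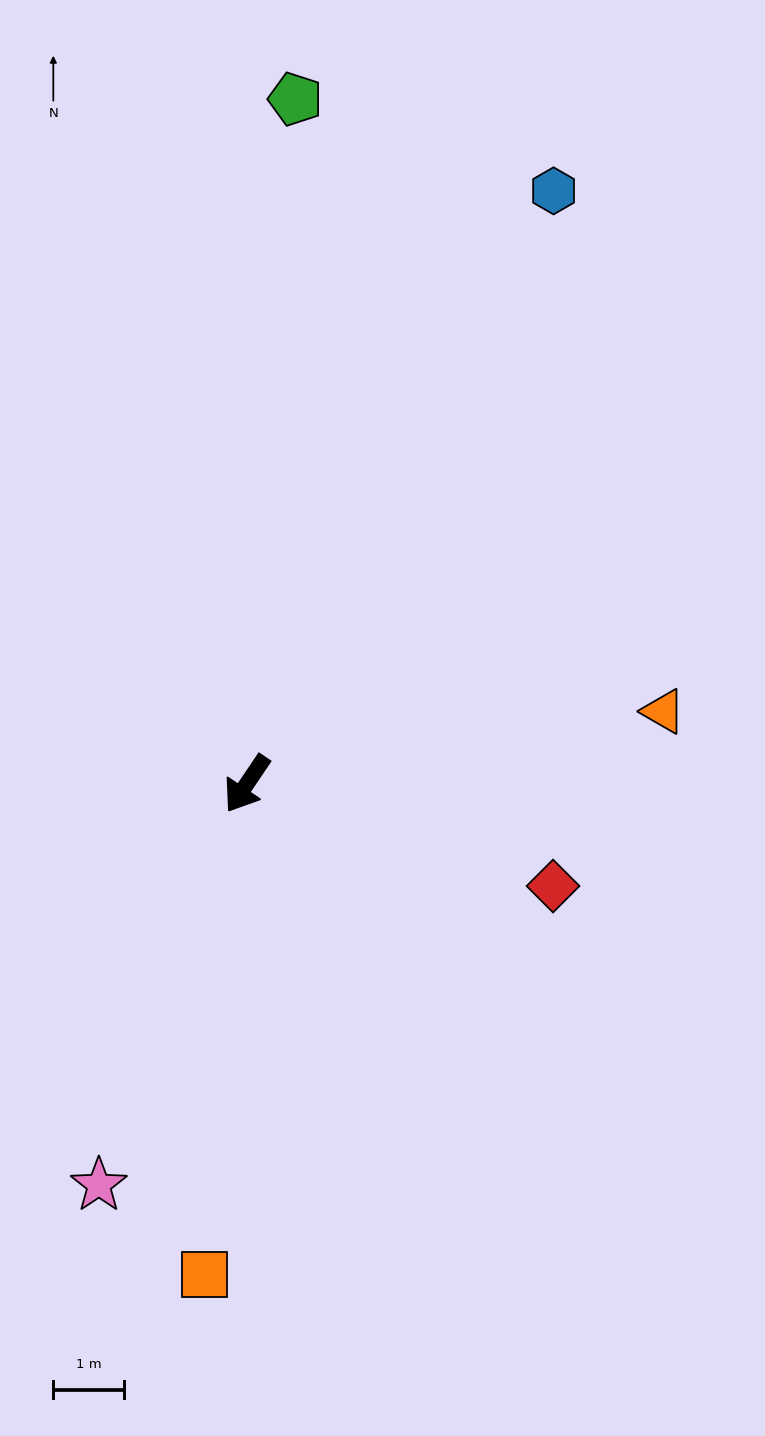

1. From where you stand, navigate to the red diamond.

turn left 106°, forward 4.5 m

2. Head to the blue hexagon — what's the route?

turn right 173°, forward 9.4 m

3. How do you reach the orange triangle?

turn left 134°, forward 5.9 m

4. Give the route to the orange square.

turn left 29°, forward 6.9 m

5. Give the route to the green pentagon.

turn right 150°, forward 9.7 m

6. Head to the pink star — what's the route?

turn left 14°, forward 6.0 m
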